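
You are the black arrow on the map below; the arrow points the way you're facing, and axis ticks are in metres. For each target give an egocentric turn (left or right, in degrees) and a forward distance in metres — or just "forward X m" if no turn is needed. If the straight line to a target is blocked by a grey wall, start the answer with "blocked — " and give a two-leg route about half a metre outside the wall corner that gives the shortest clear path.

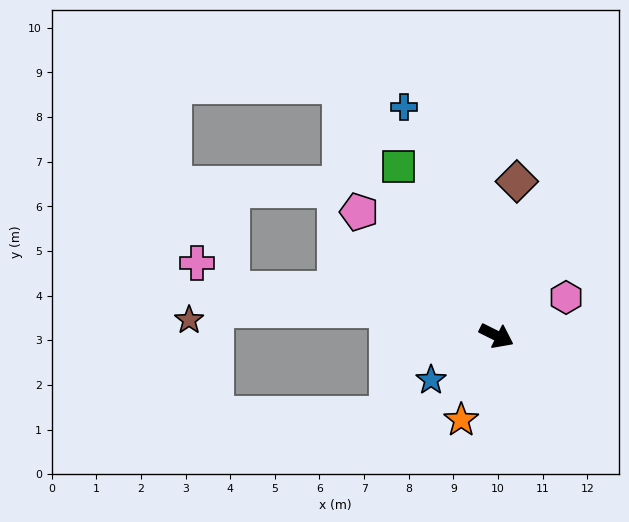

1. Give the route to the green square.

turn left 147°, forward 4.4 m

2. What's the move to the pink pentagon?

turn left 165°, forward 4.1 m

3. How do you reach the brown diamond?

turn left 109°, forward 3.5 m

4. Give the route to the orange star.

turn right 86°, forward 2.0 m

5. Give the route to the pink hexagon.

turn left 55°, forward 1.8 m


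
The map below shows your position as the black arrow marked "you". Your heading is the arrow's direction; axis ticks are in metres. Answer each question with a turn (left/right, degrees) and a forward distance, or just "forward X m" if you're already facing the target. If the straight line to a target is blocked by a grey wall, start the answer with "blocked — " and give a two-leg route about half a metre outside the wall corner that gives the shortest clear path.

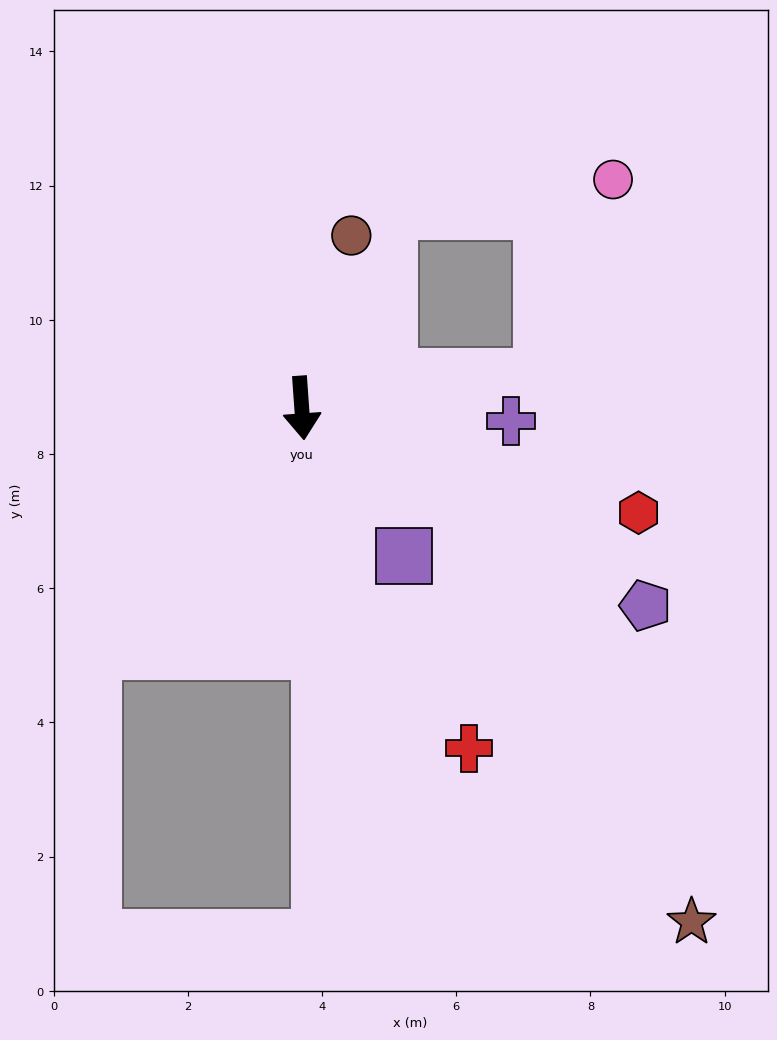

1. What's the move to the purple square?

turn left 31°, forward 2.7 m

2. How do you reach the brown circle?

turn left 160°, forward 2.7 m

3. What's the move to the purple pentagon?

turn left 56°, forward 5.9 m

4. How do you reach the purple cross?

turn left 82°, forward 3.1 m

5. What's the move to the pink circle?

blocked — turn left 93°, forward 3.6 m, then turn left 63°, forward 3.1 m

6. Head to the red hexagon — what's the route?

turn left 69°, forward 5.3 m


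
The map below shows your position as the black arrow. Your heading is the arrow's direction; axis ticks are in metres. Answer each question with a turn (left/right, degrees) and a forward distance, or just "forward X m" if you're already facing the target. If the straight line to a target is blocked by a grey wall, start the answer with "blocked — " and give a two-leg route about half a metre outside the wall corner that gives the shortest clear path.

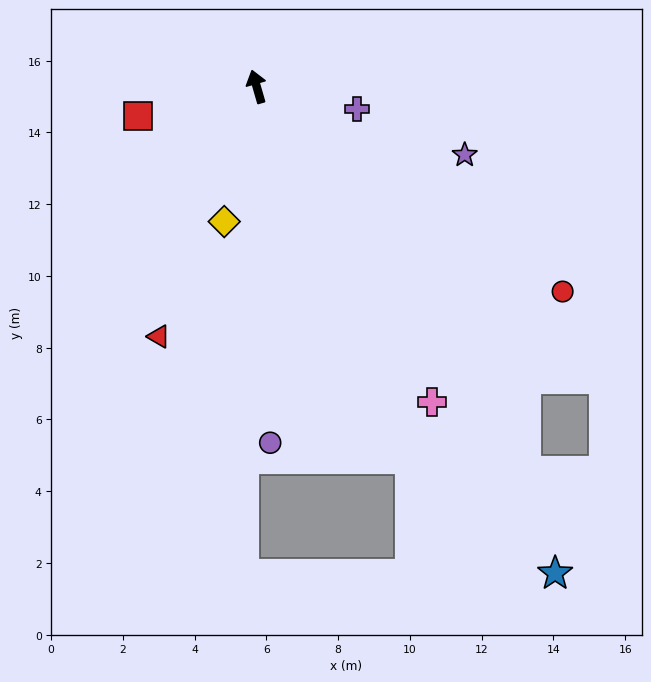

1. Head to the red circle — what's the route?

turn right 140°, forward 10.3 m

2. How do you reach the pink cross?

turn right 167°, forward 10.1 m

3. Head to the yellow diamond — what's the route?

turn left 150°, forward 3.9 m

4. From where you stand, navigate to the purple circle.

turn left 166°, forward 9.9 m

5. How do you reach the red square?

turn left 88°, forward 3.4 m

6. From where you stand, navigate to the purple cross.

turn right 119°, forward 2.9 m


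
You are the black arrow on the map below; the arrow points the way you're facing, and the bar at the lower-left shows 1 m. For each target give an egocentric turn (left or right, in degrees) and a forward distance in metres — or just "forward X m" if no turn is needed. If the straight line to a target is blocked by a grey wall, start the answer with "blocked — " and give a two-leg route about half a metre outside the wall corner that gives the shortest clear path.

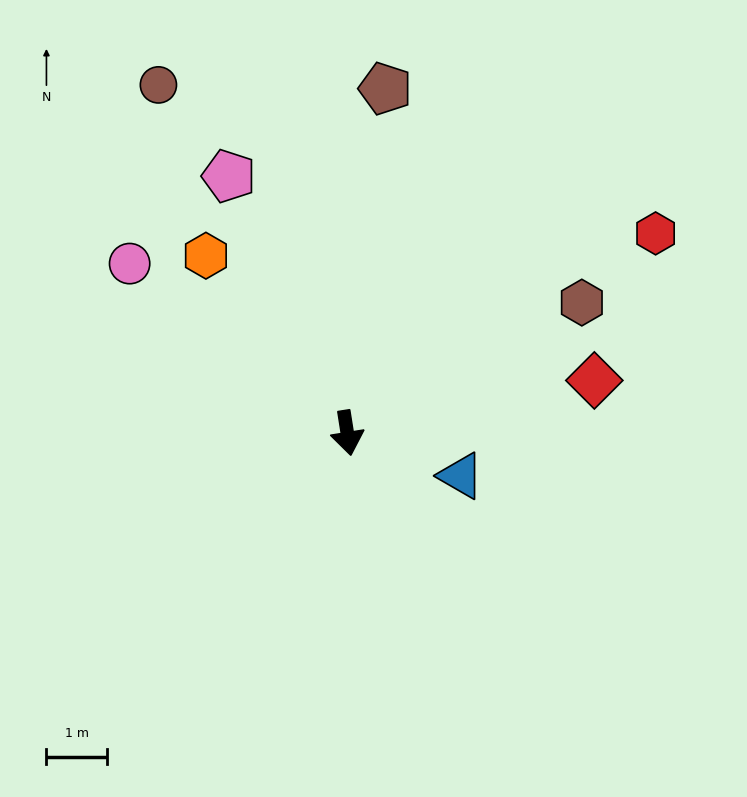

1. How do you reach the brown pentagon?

turn left 165°, forward 5.7 m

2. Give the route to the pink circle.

turn right 137°, forward 4.5 m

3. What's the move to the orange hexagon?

turn right 150°, forward 3.7 m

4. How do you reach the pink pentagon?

turn right 164°, forward 4.7 m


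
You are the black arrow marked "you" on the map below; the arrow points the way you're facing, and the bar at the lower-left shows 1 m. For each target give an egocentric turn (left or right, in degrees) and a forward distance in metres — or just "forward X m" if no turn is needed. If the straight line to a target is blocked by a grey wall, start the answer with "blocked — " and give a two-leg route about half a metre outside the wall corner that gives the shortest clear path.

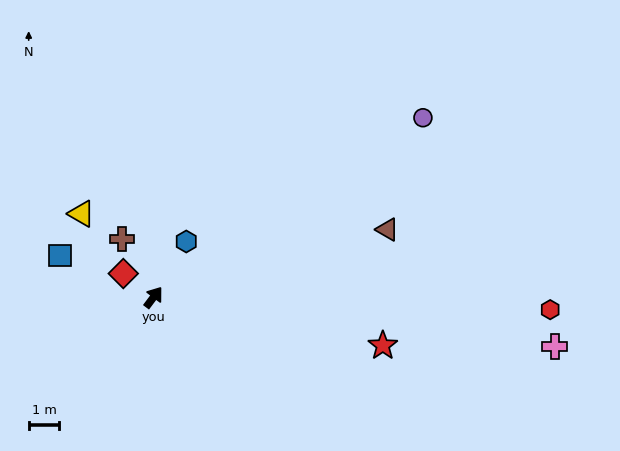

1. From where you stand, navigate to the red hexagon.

turn right 55°, forward 12.9 m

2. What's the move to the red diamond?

turn left 89°, forward 1.3 m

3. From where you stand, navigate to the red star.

turn right 65°, forward 7.6 m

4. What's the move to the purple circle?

turn right 19°, forward 10.5 m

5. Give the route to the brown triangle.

turn right 37°, forward 7.9 m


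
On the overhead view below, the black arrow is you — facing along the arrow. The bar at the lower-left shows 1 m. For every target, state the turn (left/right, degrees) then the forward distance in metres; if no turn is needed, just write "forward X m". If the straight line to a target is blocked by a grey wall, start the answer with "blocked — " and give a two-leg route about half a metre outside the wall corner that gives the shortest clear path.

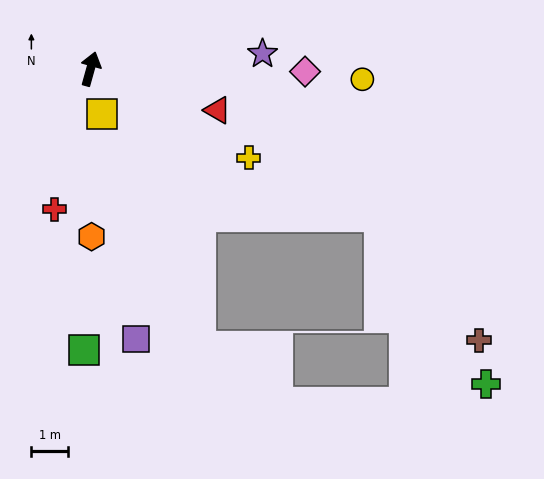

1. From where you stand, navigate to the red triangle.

turn right 92°, forward 3.6 m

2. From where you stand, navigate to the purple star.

turn right 69°, forward 4.7 m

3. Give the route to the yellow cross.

turn right 104°, forward 4.9 m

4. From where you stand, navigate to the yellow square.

turn right 151°, forward 1.3 m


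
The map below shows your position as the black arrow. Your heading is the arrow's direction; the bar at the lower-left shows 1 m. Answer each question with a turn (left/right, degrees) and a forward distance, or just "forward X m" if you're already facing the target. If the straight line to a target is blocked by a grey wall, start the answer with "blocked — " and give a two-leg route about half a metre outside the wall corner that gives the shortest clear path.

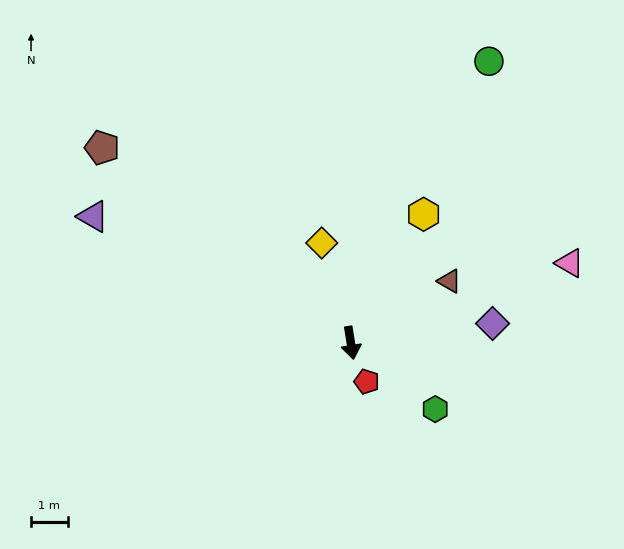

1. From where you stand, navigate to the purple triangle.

turn right 125°, forward 7.9 m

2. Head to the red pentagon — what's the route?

turn left 13°, forward 1.1 m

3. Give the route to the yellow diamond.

turn right 173°, forward 2.9 m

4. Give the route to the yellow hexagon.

turn left 141°, forward 4.1 m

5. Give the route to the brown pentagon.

turn right 137°, forward 8.7 m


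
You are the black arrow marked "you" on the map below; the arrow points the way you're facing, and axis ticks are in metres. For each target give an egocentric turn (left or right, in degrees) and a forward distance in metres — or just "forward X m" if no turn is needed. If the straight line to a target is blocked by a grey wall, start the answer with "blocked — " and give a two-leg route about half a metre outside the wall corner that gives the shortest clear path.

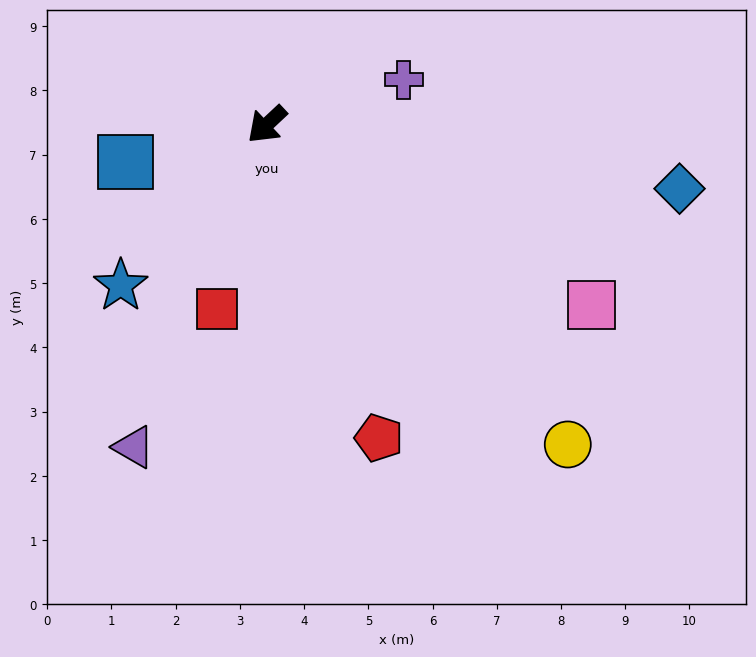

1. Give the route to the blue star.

turn left 5°, forward 3.4 m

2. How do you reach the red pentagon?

turn left 67°, forward 5.2 m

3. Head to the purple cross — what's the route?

turn left 155°, forward 2.2 m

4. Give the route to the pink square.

turn left 108°, forward 5.8 m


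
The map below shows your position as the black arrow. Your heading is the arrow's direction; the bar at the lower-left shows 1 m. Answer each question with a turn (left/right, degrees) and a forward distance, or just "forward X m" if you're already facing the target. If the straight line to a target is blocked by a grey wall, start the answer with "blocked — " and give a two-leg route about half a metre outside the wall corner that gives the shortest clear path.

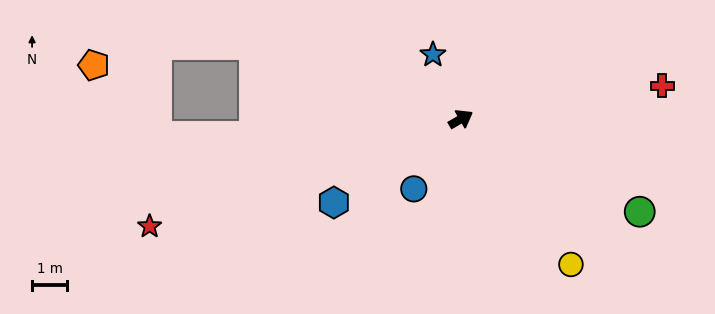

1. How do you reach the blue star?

turn left 83°, forward 2.0 m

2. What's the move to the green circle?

turn right 57°, forward 5.7 m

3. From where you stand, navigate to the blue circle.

turn right 154°, forward 2.4 m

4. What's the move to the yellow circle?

turn right 83°, forward 5.2 m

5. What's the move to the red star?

turn left 169°, forward 9.3 m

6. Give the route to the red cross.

turn right 21°, forward 5.8 m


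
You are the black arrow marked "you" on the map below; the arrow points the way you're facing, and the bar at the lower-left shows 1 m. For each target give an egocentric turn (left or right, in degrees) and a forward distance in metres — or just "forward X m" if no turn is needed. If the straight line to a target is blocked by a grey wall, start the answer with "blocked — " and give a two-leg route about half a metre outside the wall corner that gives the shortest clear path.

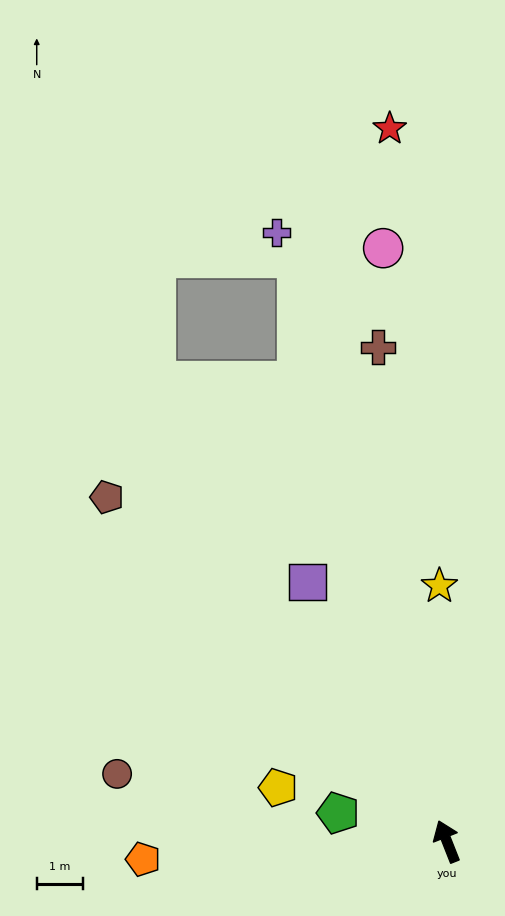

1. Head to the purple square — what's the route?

turn left 7°, forward 6.3 m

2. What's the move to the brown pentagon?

turn left 23°, forward 10.4 m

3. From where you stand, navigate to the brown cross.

turn right 14°, forward 10.7 m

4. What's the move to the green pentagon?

turn left 54°, forward 2.4 m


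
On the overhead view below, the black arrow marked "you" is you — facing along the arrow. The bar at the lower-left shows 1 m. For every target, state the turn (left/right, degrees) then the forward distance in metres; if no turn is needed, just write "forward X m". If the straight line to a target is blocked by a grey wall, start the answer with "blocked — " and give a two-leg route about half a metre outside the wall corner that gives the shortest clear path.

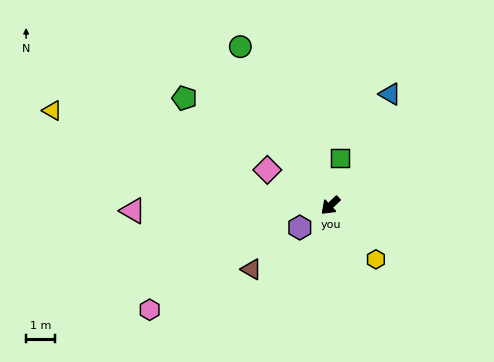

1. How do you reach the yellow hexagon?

turn left 87°, forward 2.5 m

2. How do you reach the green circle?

turn right 104°, forward 6.4 m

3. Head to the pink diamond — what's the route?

turn right 73°, forward 2.5 m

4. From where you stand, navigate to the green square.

turn right 145°, forward 1.7 m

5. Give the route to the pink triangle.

turn right 42°, forward 6.9 m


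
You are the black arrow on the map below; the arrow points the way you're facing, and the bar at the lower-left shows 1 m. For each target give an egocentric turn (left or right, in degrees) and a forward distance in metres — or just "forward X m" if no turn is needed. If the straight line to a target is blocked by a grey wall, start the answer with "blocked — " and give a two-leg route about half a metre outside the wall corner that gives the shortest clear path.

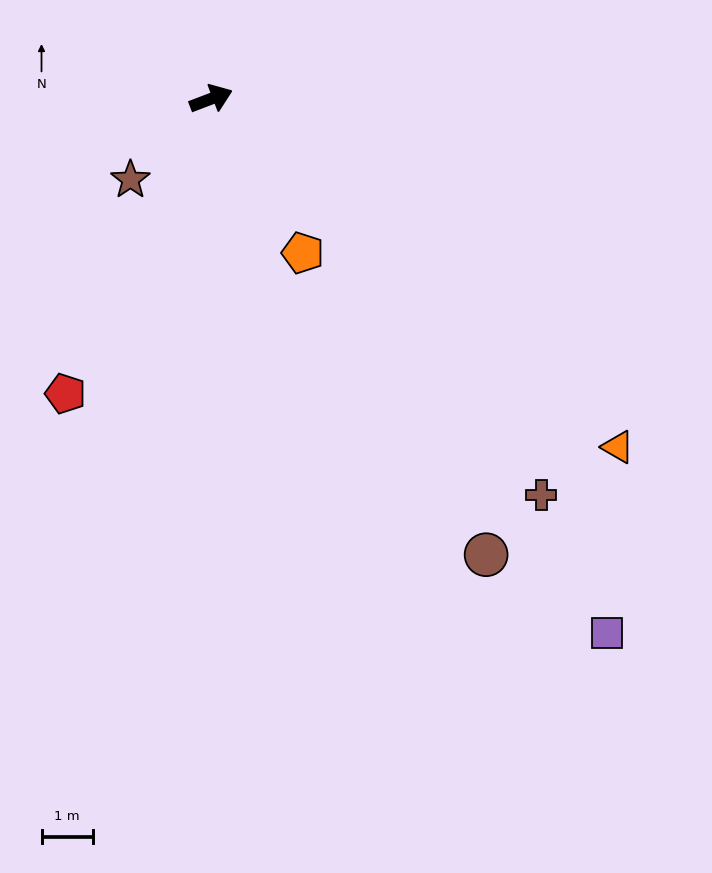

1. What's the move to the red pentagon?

turn right 137°, forward 6.4 m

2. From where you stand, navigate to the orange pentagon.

turn right 80°, forward 3.5 m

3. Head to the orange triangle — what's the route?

turn right 61°, forward 10.4 m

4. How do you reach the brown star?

turn right 156°, forward 2.2 m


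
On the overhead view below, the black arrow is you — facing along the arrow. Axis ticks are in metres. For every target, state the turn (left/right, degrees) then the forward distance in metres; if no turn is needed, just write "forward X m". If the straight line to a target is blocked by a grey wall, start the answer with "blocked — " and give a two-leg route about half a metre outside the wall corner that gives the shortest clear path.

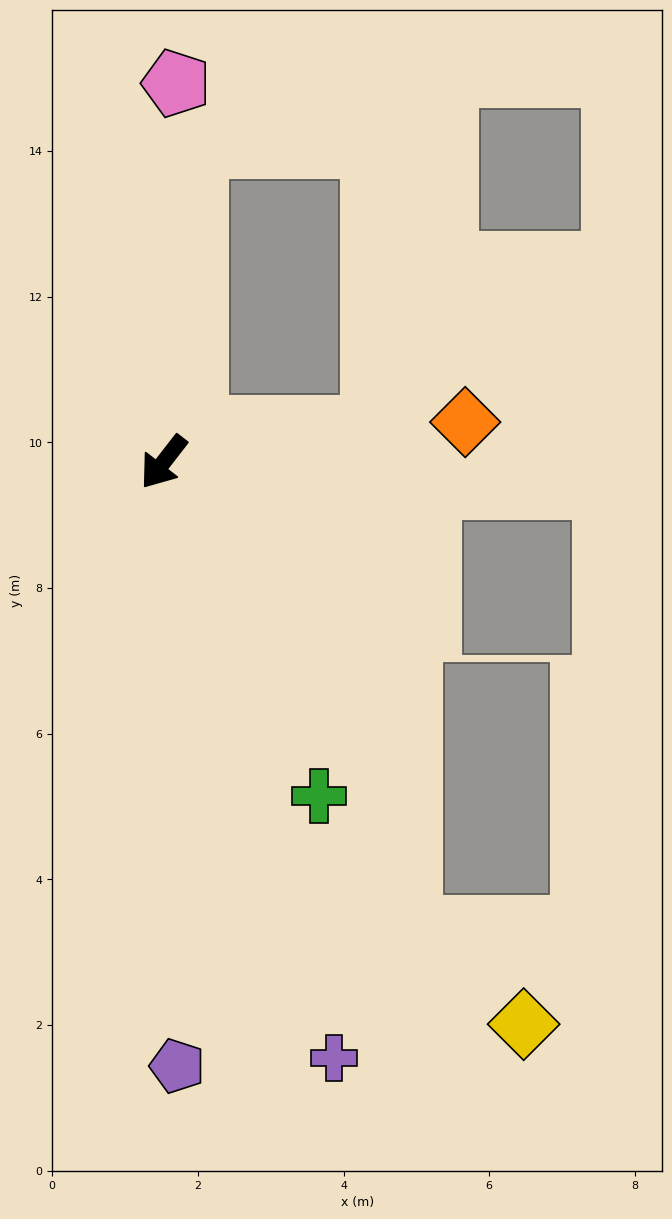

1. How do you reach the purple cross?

turn left 54°, forward 8.5 m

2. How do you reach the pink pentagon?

turn right 144°, forward 5.2 m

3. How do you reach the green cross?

turn left 63°, forward 5.1 m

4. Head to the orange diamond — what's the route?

turn left 135°, forward 4.2 m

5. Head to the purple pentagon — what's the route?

turn left 39°, forward 8.3 m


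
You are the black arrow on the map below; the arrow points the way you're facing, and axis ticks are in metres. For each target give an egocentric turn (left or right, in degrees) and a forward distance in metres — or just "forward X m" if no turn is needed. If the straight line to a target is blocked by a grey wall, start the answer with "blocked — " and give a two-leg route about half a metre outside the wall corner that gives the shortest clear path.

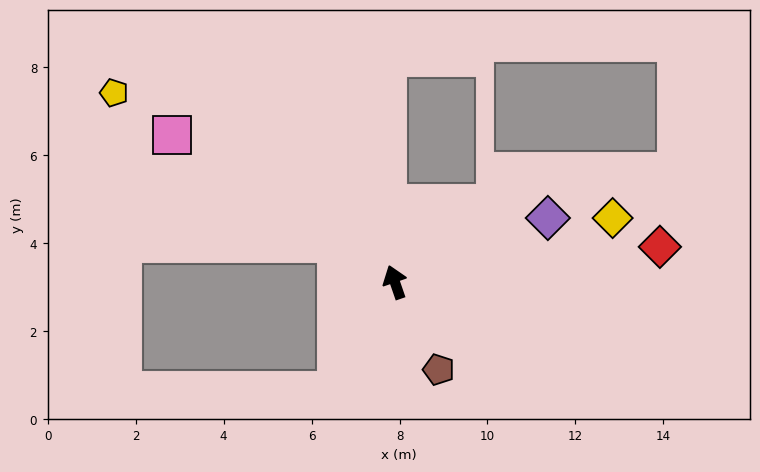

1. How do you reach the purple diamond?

turn right 86°, forward 3.8 m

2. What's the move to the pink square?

turn left 38°, forward 6.1 m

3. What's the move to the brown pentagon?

turn right 172°, forward 2.2 m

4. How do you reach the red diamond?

turn right 101°, forward 6.1 m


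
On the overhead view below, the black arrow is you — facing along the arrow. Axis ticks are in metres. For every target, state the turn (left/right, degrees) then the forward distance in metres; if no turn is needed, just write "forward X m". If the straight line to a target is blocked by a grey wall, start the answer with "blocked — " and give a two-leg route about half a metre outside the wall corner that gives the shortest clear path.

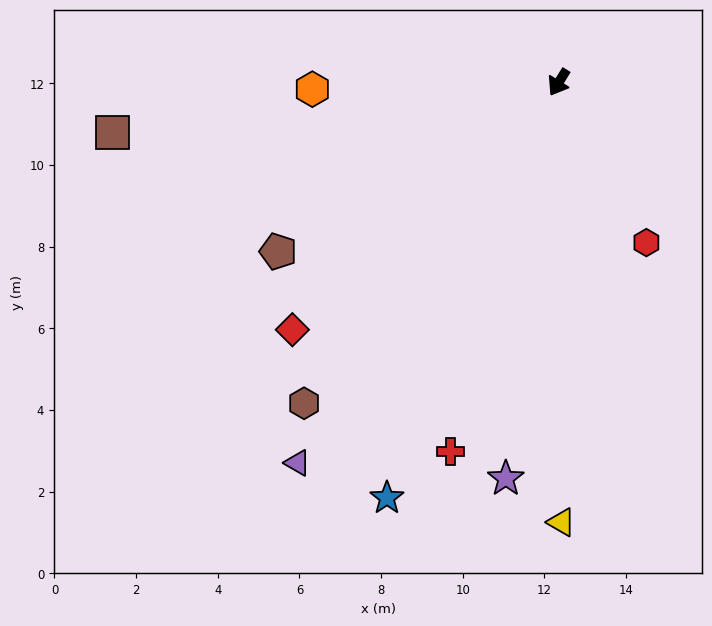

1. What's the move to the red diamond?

turn right 15°, forward 8.9 m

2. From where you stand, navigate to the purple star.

turn left 24°, forward 9.8 m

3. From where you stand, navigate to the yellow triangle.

turn left 32°, forward 10.8 m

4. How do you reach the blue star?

turn left 9°, forward 11.0 m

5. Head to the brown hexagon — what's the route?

turn right 7°, forward 10.0 m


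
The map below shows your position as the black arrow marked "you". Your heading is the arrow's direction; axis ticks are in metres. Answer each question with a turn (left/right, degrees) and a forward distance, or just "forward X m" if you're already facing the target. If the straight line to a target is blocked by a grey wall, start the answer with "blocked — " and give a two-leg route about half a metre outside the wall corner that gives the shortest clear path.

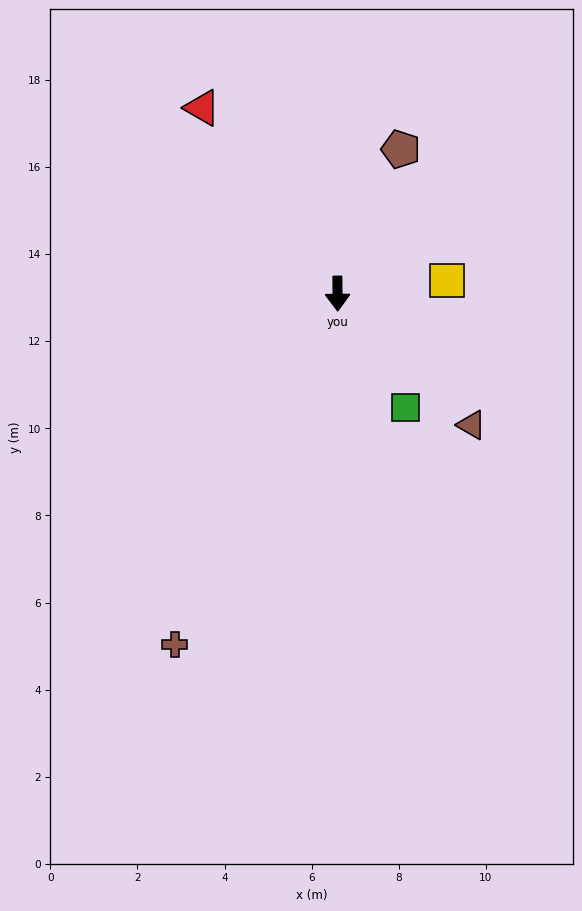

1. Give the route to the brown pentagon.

turn left 156°, forward 3.6 m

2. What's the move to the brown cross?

turn right 25°, forward 8.9 m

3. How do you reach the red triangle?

turn right 145°, forward 5.3 m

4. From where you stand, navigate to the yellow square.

turn left 96°, forward 2.5 m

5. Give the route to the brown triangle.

turn left 45°, forward 4.3 m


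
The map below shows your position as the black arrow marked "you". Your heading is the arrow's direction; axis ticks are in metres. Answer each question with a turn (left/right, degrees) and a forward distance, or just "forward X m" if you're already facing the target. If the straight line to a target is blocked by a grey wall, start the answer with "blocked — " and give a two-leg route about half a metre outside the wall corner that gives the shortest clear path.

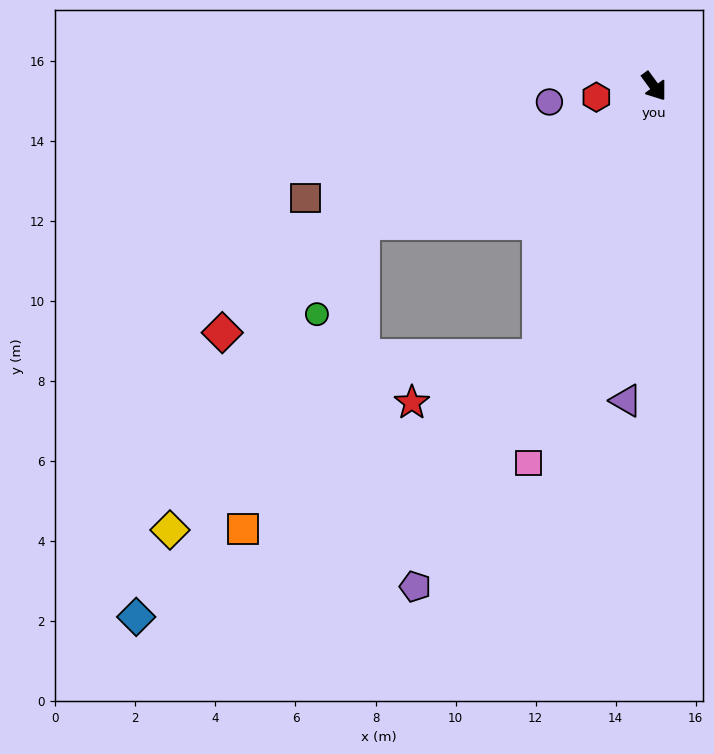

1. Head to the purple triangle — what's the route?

turn right 41°, forward 7.9 m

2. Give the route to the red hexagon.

turn right 116°, forward 1.5 m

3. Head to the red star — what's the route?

blocked — turn right 59°, forward 7.3 m, then turn right 47°, forward 3.4 m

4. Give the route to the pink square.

turn right 55°, forward 9.9 m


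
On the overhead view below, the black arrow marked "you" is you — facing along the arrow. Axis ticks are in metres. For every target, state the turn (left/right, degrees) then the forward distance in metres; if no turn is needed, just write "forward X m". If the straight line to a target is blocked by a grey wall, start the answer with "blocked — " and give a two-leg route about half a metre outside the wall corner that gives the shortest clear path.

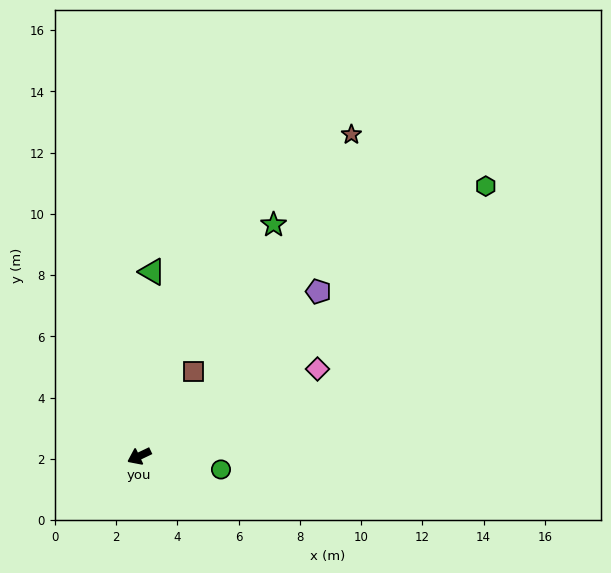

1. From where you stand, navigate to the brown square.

turn right 148°, forward 3.3 m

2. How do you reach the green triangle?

turn right 120°, forward 6.0 m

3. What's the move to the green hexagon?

turn right 168°, forward 14.3 m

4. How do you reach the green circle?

turn left 145°, forward 2.7 m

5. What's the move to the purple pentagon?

turn right 163°, forward 7.9 m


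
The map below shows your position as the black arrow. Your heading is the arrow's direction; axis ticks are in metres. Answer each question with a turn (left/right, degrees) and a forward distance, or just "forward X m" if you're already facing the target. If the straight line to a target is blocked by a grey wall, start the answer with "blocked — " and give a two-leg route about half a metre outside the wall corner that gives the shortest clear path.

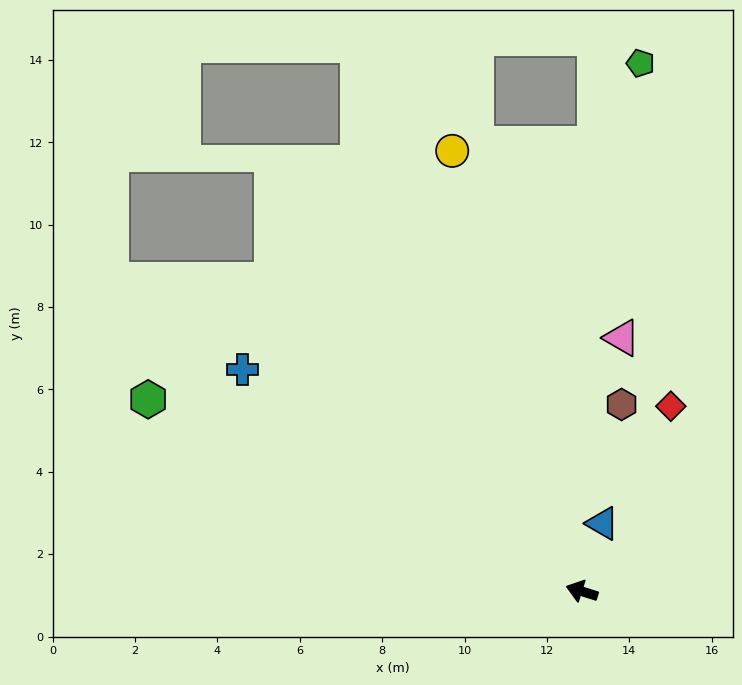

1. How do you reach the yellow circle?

turn right 56°, forward 11.2 m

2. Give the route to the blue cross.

turn right 16°, forward 9.9 m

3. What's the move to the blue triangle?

turn right 89°, forward 1.7 m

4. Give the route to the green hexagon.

turn right 6°, forward 11.5 m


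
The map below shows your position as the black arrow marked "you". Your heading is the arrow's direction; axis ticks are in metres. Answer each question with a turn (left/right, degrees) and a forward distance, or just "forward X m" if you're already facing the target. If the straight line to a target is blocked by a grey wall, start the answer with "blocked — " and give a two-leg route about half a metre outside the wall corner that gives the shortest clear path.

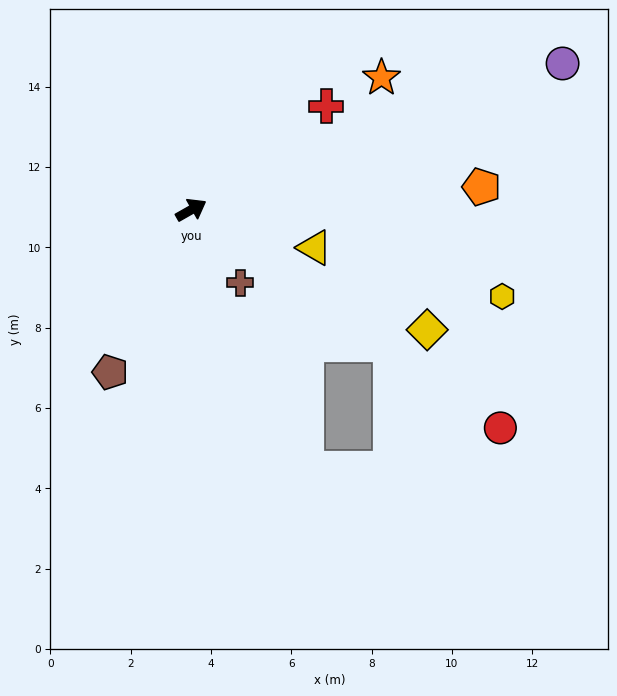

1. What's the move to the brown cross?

turn right 86°, forward 2.2 m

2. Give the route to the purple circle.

turn right 8°, forward 9.9 m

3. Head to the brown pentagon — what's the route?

turn right 146°, forward 4.5 m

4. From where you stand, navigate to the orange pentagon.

turn right 25°, forward 7.3 m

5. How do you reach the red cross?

turn left 8°, forward 4.2 m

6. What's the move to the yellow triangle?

turn right 47°, forward 3.2 m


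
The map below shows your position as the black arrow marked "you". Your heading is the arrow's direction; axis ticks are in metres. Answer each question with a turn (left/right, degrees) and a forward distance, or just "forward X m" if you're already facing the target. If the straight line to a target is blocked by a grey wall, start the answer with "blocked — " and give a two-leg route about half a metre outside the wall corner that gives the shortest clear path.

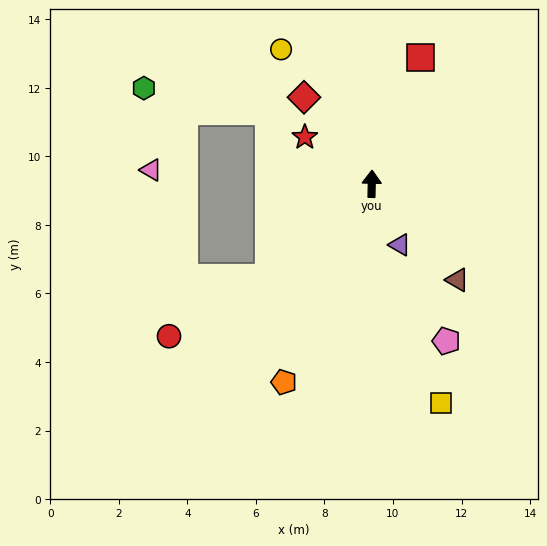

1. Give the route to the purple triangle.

turn right 154°, forward 2.0 m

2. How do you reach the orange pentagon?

turn left 157°, forward 6.3 m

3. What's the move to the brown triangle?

turn right 137°, forward 3.8 m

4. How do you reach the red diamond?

turn left 39°, forward 3.2 m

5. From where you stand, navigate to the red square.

turn right 20°, forward 3.9 m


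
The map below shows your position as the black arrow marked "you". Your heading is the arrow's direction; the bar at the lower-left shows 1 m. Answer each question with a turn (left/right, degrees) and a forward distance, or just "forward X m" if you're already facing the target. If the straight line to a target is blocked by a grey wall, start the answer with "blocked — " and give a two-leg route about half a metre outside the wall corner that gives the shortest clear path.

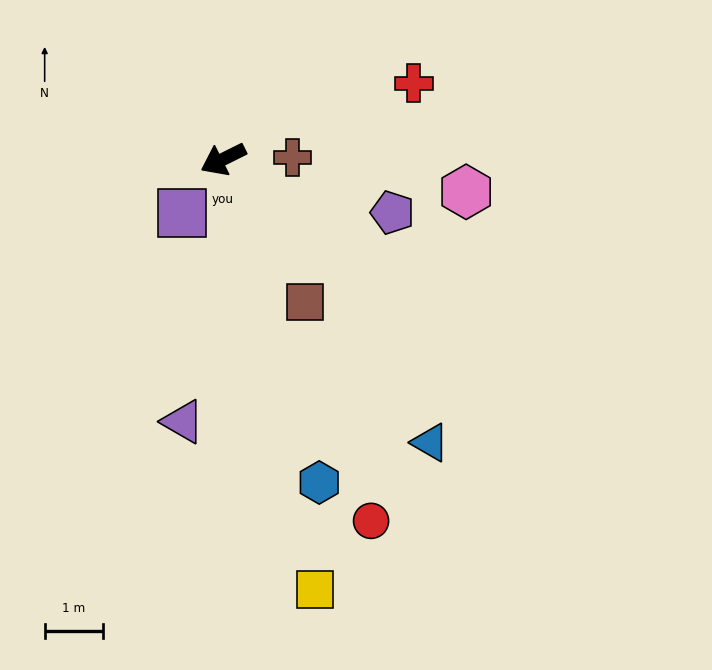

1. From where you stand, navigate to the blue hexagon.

turn left 80°, forward 5.8 m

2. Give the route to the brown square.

turn left 93°, forward 2.8 m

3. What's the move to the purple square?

turn left 26°, forward 1.2 m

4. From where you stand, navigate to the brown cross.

turn left 155°, forward 1.2 m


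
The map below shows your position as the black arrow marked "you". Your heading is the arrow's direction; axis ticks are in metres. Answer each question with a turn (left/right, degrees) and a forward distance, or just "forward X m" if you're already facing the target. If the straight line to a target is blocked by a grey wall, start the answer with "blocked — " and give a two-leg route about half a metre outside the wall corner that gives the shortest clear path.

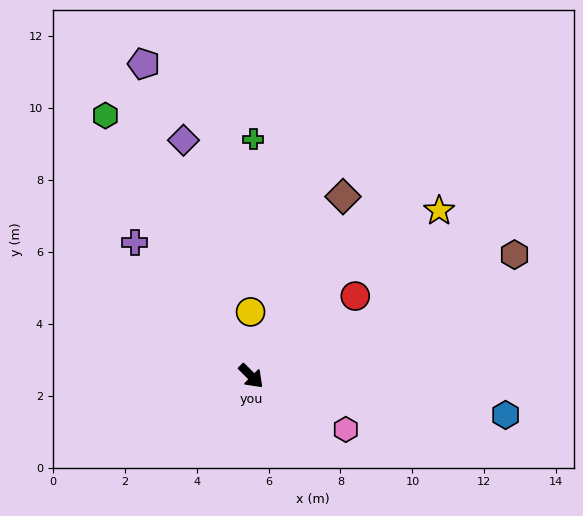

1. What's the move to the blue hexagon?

turn left 36°, forward 7.2 m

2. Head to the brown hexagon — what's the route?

turn left 70°, forward 8.1 m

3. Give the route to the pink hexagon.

turn left 16°, forward 3.0 m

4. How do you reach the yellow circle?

turn left 135°, forward 1.8 m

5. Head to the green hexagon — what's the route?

turn left 164°, forward 8.3 m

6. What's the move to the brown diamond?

turn left 108°, forward 5.6 m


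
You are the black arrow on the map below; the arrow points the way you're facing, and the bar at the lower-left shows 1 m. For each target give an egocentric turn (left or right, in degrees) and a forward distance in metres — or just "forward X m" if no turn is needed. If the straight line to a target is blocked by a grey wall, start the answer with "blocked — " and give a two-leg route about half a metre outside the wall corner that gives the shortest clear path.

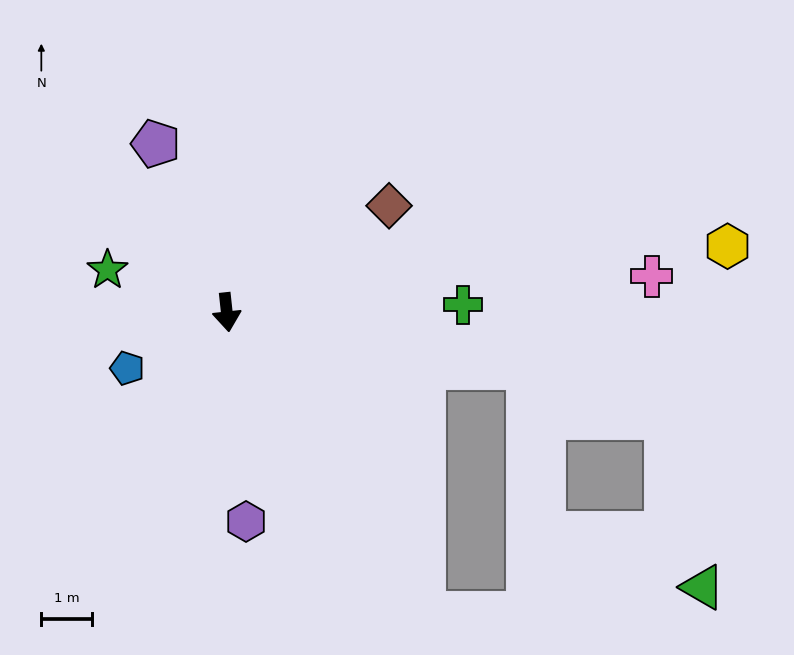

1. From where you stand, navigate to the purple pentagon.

turn right 163°, forward 3.6 m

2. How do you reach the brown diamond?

turn left 117°, forward 3.8 m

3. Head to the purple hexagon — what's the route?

forward 4.1 m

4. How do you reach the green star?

turn right 116°, forward 2.5 m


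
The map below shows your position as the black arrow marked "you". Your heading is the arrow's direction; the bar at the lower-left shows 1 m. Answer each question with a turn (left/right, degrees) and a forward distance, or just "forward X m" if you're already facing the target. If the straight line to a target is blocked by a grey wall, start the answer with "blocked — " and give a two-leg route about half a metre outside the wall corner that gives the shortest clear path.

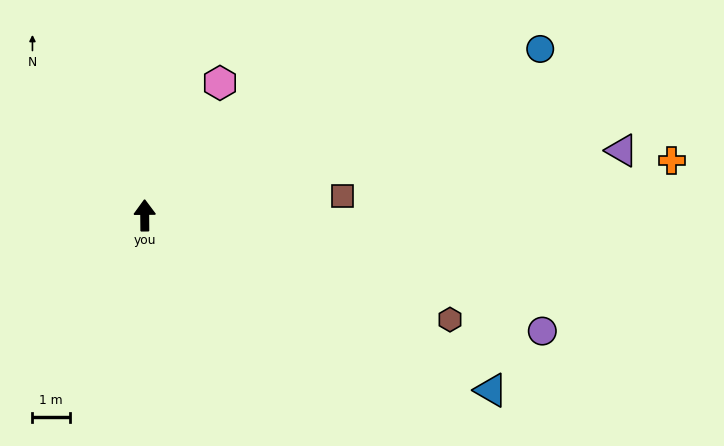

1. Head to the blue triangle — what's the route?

turn right 117°, forward 10.3 m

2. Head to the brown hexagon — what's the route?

turn right 109°, forward 8.6 m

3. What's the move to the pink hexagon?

turn right 30°, forward 4.0 m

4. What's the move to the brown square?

turn right 85°, forward 5.3 m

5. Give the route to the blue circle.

turn right 68°, forward 11.4 m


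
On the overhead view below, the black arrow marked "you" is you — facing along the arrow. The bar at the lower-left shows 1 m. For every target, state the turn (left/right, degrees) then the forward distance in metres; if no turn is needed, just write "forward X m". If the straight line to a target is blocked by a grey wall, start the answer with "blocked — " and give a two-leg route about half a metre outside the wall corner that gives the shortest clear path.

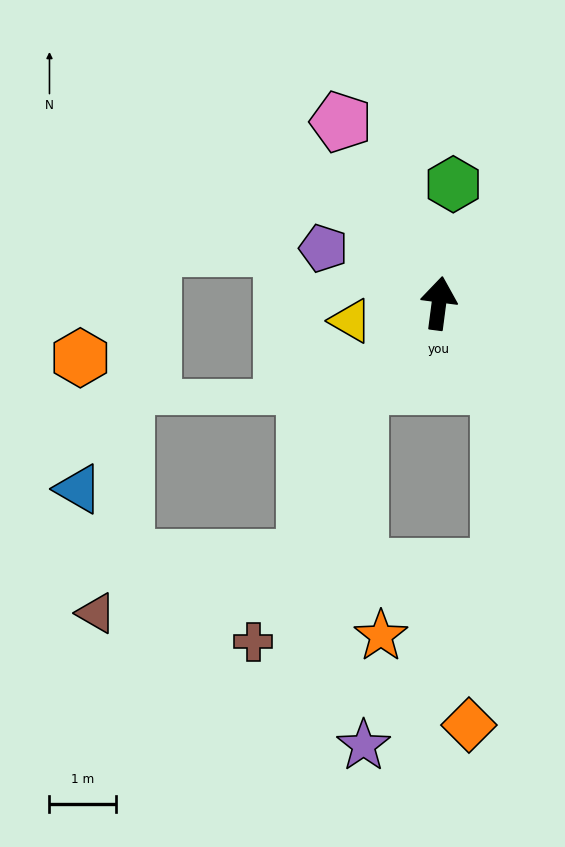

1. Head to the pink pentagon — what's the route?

turn left 36°, forward 3.1 m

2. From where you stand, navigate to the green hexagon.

forward 1.8 m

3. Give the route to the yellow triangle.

turn left 109°, forward 1.4 m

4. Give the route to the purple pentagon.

turn left 72°, forward 1.9 m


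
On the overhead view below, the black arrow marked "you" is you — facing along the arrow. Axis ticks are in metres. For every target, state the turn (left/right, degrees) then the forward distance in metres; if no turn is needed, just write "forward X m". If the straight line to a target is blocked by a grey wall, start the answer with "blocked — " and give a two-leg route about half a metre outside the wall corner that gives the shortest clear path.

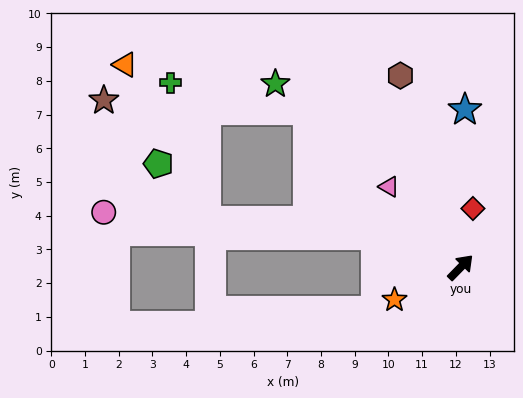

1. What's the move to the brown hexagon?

turn left 62°, forward 6.0 m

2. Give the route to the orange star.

turn left 160°, forward 2.2 m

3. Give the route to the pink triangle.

turn left 86°, forward 3.2 m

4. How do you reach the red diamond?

turn left 32°, forward 1.8 m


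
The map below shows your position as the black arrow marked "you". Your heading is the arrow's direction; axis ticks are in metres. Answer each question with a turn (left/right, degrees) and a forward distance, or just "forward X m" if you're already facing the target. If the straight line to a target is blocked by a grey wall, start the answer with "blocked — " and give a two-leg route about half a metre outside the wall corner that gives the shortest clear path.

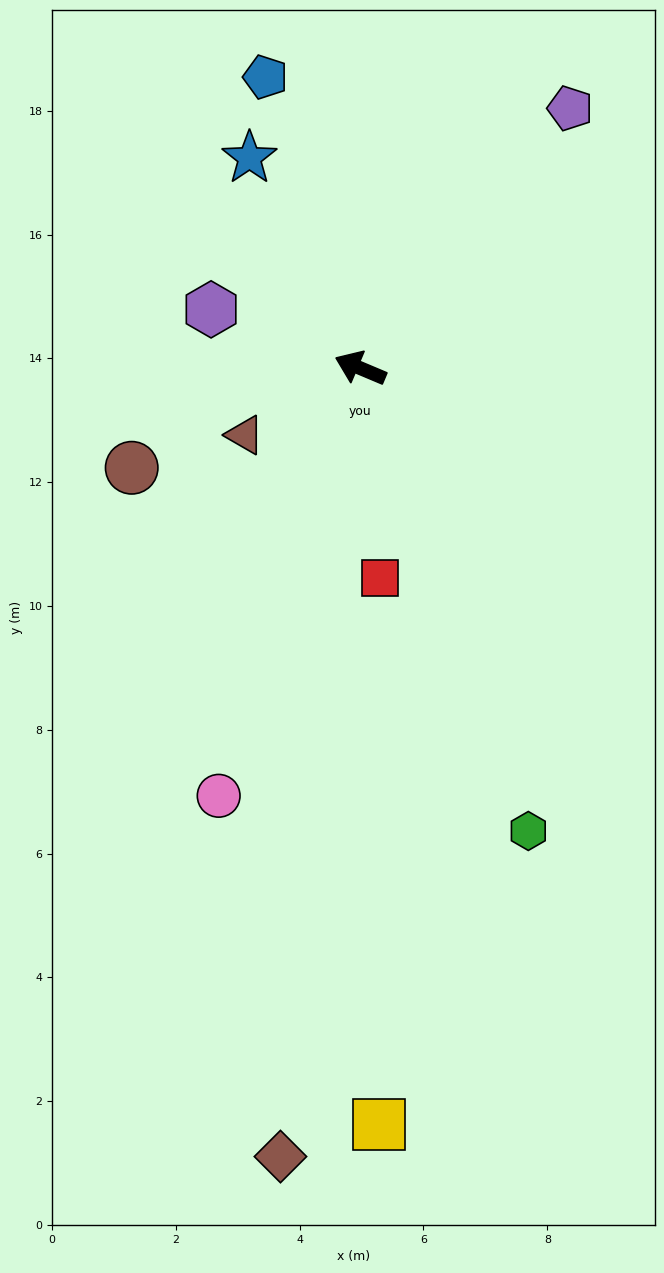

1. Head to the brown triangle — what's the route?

turn left 53°, forward 2.2 m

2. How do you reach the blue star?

turn right 39°, forward 3.8 m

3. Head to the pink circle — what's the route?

turn left 95°, forward 7.3 m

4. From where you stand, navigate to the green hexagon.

turn left 133°, forward 8.0 m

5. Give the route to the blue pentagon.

turn right 49°, forward 4.9 m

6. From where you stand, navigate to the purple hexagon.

forward 2.6 m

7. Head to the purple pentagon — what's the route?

turn right 106°, forward 5.4 m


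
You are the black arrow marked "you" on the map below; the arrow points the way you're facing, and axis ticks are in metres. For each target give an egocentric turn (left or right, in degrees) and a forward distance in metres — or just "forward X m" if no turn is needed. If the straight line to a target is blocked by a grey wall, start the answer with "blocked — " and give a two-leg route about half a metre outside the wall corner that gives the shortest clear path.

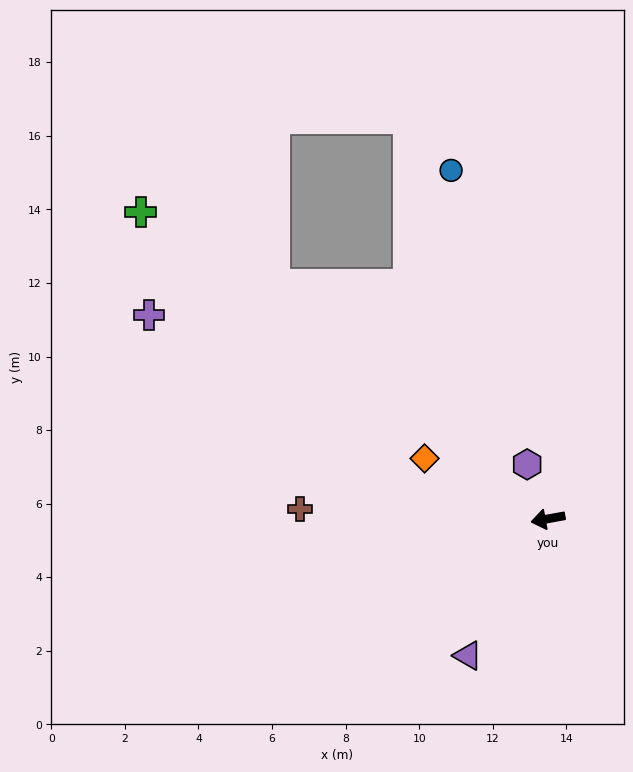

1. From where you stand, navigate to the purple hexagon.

turn right 79°, forward 1.6 m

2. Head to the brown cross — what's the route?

turn right 13°, forward 6.7 m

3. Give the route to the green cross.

turn right 47°, forward 13.9 m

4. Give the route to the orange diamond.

turn right 36°, forward 3.7 m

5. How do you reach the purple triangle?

turn left 49°, forward 4.3 m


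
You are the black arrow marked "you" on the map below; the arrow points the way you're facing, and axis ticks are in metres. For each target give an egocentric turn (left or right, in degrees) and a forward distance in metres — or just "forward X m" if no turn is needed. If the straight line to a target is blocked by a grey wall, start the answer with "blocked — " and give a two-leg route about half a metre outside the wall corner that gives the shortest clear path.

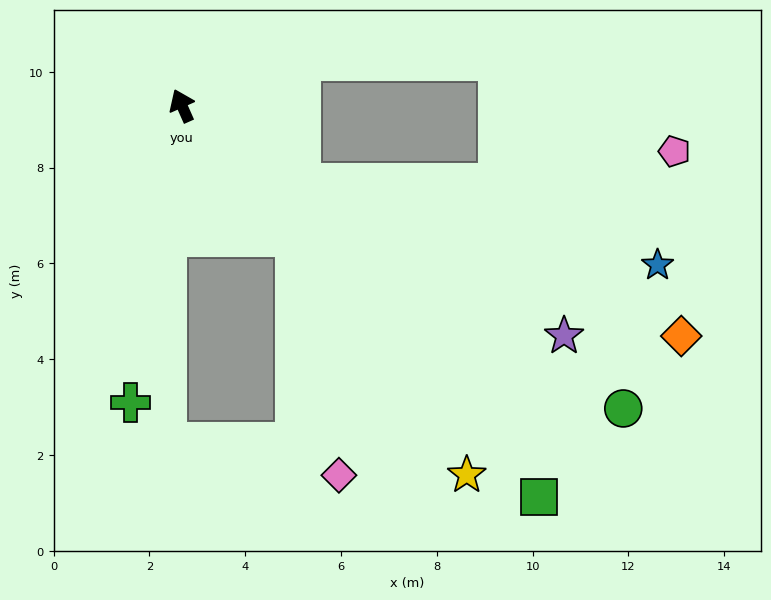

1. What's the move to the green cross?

turn left 146°, forward 6.3 m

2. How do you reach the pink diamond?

blocked — turn right 163°, forward 3.6 m, then turn right 31°, forward 5.1 m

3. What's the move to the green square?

turn right 161°, forward 11.1 m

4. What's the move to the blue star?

blocked — turn right 147°, forward 3.0 m, then turn left 20°, forward 7.6 m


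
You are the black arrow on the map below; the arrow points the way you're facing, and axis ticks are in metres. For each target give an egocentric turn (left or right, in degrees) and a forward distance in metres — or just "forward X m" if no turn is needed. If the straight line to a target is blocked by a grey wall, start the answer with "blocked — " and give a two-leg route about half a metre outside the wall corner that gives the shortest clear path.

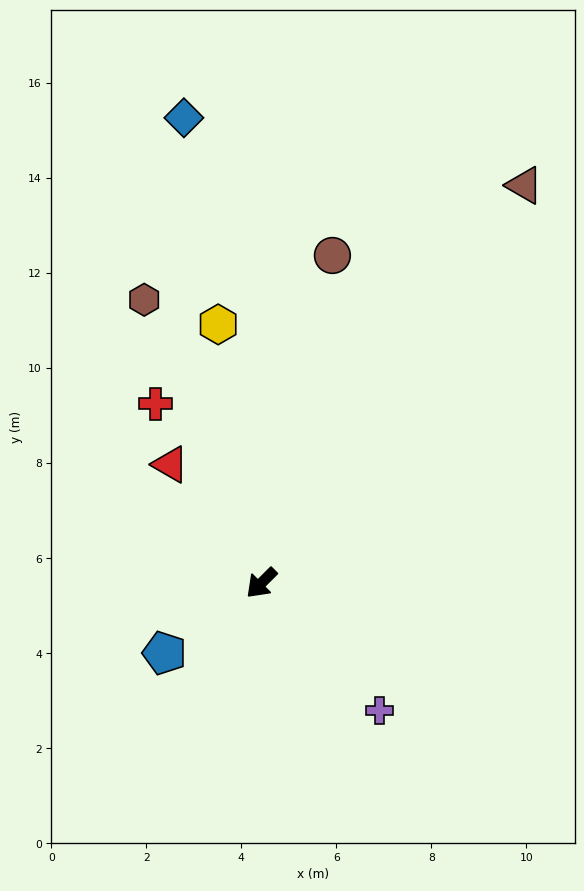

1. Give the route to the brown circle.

turn right 147°, forward 7.1 m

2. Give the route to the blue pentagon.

turn right 9°, forward 2.5 m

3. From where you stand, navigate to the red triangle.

turn right 97°, forward 3.1 m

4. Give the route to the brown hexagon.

turn right 112°, forward 6.5 m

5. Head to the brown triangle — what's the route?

turn right 168°, forward 10.0 m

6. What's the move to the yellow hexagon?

turn right 125°, forward 5.5 m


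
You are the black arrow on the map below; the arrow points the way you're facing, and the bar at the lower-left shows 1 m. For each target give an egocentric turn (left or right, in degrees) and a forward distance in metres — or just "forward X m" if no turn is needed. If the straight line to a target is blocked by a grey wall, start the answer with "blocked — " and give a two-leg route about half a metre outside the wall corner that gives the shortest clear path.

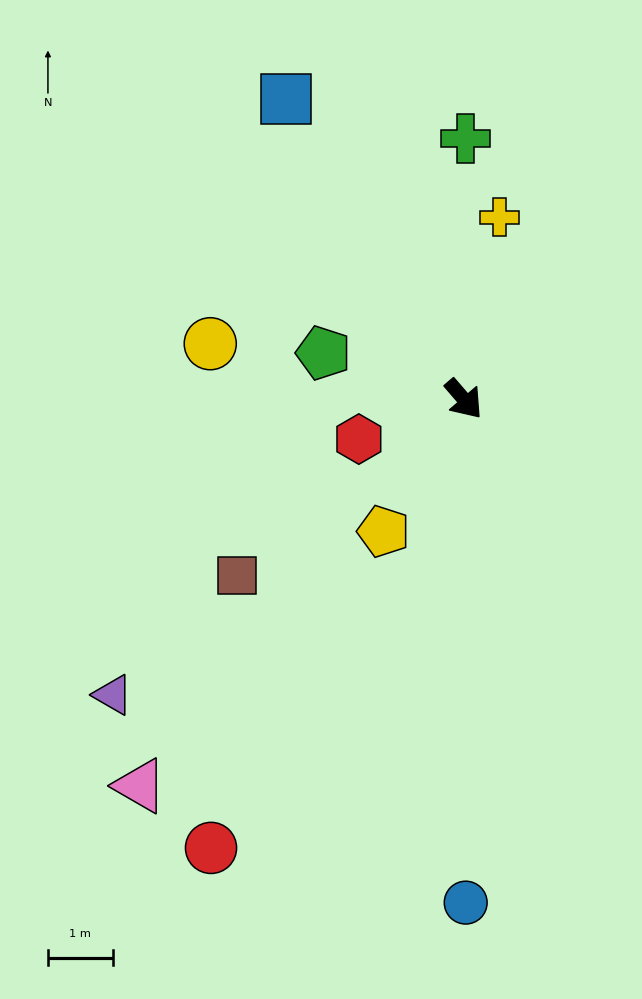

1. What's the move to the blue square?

turn left 170°, forward 5.4 m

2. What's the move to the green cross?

turn left 139°, forward 4.0 m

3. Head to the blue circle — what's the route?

turn right 41°, forward 7.8 m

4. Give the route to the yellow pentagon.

turn right 72°, forward 2.4 m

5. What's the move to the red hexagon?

turn right 110°, forward 1.7 m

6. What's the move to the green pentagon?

turn right 149°, forward 2.3 m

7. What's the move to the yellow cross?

turn left 128°, forward 2.9 m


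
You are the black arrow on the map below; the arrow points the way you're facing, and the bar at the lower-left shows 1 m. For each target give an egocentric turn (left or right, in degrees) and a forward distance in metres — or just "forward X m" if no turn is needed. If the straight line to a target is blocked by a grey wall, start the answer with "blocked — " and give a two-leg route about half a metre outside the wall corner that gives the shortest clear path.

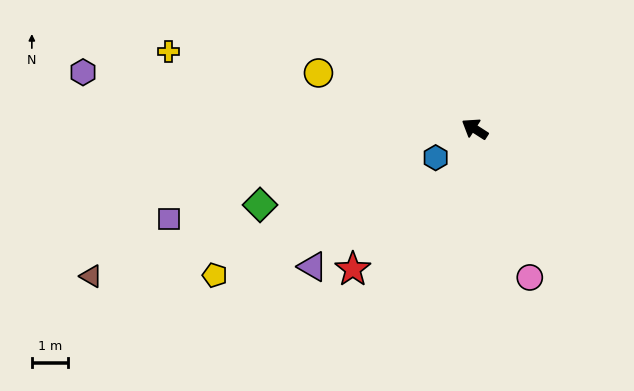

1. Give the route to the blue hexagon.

turn left 69°, forward 1.3 m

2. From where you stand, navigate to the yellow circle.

turn left 13°, forward 4.6 m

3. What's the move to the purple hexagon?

turn left 24°, forward 10.9 m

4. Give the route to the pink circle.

turn left 143°, forward 4.4 m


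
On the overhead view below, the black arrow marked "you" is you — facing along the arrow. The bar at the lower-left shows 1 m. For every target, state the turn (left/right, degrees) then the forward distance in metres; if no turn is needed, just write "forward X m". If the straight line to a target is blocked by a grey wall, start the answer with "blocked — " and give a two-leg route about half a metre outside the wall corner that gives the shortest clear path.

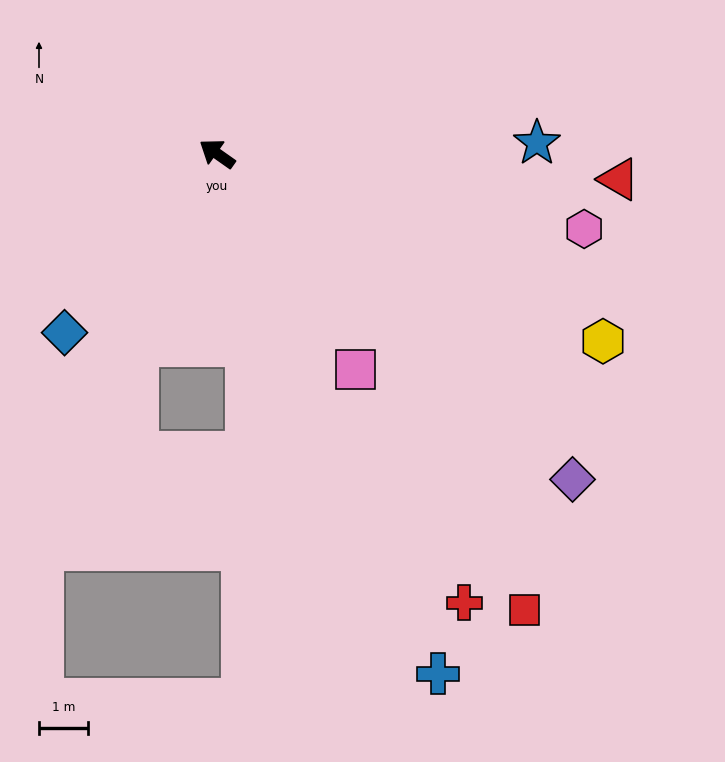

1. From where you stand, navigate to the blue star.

turn right 143°, forward 6.6 m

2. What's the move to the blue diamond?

turn left 85°, forward 4.8 m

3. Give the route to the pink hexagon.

turn right 156°, forward 7.7 m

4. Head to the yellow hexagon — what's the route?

turn right 171°, forward 8.8 m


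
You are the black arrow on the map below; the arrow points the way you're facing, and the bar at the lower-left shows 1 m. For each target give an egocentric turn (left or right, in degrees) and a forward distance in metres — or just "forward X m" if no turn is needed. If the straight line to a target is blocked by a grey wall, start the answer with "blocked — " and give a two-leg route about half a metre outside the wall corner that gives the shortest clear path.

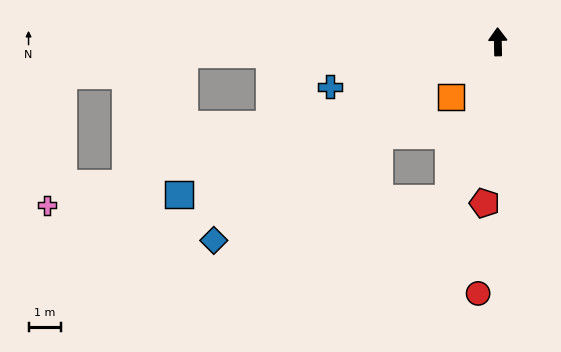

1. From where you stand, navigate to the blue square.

turn left 114°, forward 10.8 m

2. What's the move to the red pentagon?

turn left 174°, forward 4.9 m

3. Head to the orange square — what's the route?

turn left 139°, forward 2.2 m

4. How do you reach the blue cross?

turn left 104°, forward 5.3 m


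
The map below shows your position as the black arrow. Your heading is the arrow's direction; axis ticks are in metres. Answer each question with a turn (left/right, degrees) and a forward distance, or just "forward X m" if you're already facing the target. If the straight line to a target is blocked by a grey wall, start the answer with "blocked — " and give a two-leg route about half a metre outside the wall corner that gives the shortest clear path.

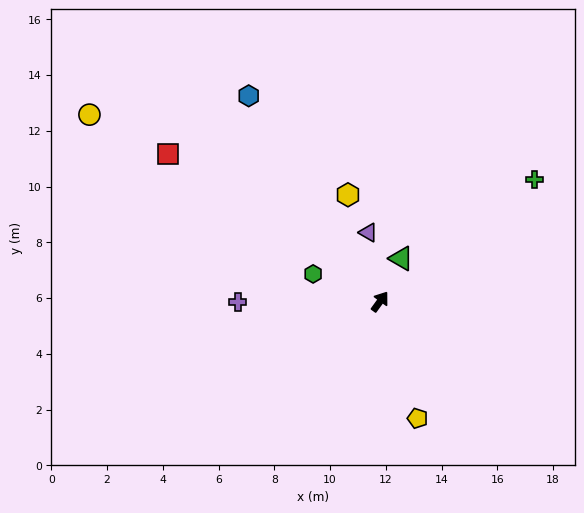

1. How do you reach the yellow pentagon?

turn right 126°, forward 4.4 m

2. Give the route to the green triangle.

turn left 10°, forward 1.7 m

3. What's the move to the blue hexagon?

turn left 68°, forward 8.8 m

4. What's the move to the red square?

turn left 91°, forward 9.3 m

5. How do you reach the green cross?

turn right 16°, forward 7.1 m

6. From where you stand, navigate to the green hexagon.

turn left 104°, forward 2.6 m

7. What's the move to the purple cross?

turn left 126°, forward 5.1 m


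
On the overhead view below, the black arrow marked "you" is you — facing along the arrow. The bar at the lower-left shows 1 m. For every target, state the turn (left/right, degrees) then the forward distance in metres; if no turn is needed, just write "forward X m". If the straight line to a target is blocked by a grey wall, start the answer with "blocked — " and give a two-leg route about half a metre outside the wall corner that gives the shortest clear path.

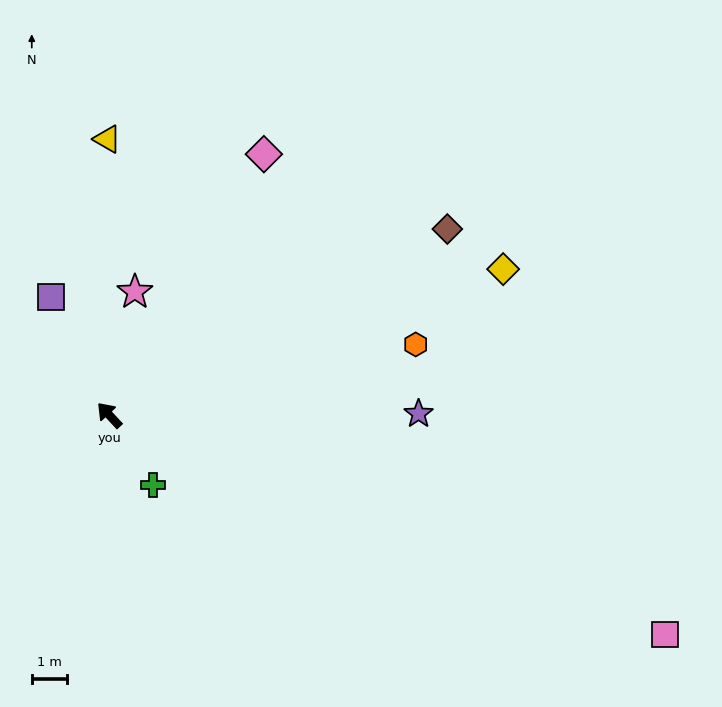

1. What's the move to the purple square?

turn right 17°, forward 3.7 m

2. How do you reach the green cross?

turn left 169°, forward 2.3 m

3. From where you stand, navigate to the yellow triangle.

turn right 42°, forward 7.7 m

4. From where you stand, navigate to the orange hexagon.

turn right 120°, forward 8.8 m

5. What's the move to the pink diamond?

turn right 74°, forward 8.5 m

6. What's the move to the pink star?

turn right 55°, forward 3.5 m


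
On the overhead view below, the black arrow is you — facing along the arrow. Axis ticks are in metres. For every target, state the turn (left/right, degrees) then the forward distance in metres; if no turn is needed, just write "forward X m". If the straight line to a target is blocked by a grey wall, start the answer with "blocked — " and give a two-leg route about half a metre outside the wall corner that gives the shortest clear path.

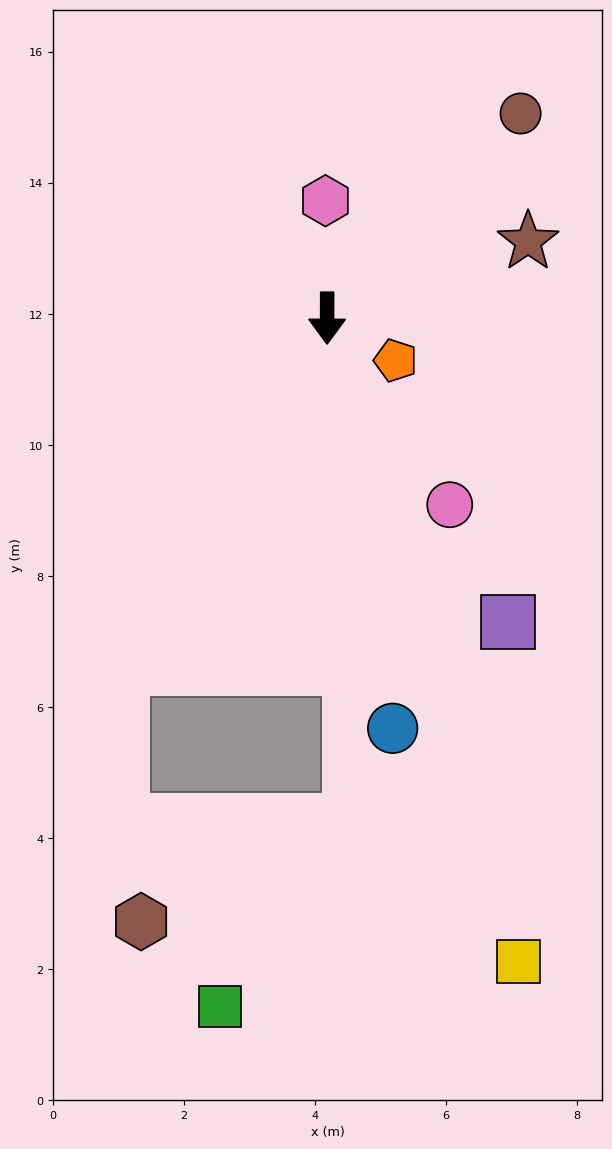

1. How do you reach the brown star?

turn left 111°, forward 3.3 m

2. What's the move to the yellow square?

turn left 17°, forward 10.2 m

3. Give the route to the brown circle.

turn left 137°, forward 4.3 m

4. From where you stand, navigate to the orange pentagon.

turn left 58°, forward 1.2 m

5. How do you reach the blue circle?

turn left 9°, forward 6.3 m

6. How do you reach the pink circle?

turn left 33°, forward 3.4 m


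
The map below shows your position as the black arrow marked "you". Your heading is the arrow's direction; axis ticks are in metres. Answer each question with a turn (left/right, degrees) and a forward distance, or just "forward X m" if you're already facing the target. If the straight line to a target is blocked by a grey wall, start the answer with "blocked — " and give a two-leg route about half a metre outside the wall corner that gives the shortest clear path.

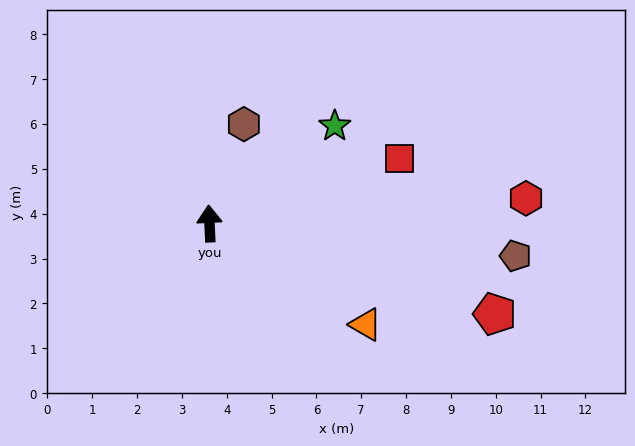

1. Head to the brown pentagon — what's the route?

turn right 99°, forward 6.9 m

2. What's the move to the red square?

turn right 74°, forward 4.5 m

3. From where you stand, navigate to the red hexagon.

turn right 88°, forward 7.1 m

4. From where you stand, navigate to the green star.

turn right 55°, forward 3.5 m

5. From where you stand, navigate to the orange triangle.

turn right 126°, forward 4.1 m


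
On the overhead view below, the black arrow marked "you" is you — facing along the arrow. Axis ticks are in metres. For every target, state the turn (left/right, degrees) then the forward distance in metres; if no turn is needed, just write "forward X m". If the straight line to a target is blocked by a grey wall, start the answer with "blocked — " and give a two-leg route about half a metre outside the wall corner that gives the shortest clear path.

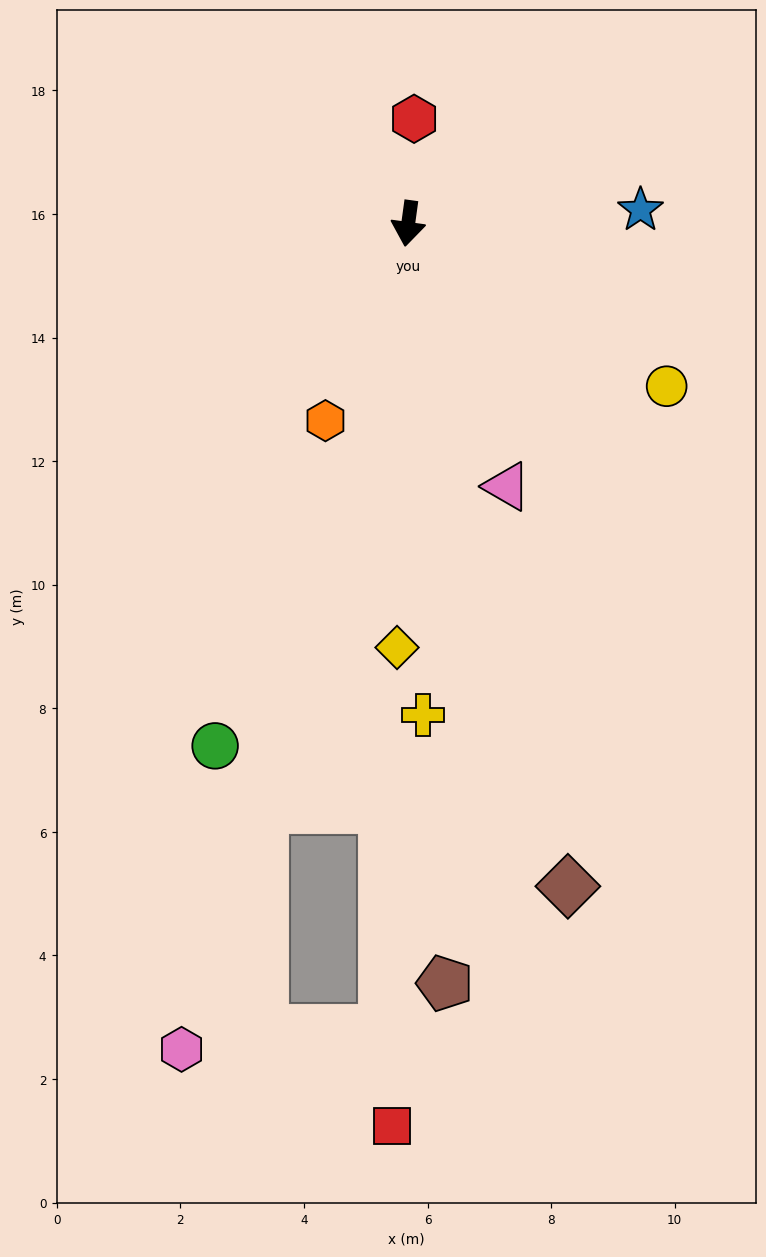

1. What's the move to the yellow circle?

turn left 66°, forward 4.9 m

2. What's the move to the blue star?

turn left 101°, forward 3.8 m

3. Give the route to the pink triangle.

turn left 28°, forward 4.5 m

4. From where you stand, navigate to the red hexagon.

turn right 175°, forward 1.7 m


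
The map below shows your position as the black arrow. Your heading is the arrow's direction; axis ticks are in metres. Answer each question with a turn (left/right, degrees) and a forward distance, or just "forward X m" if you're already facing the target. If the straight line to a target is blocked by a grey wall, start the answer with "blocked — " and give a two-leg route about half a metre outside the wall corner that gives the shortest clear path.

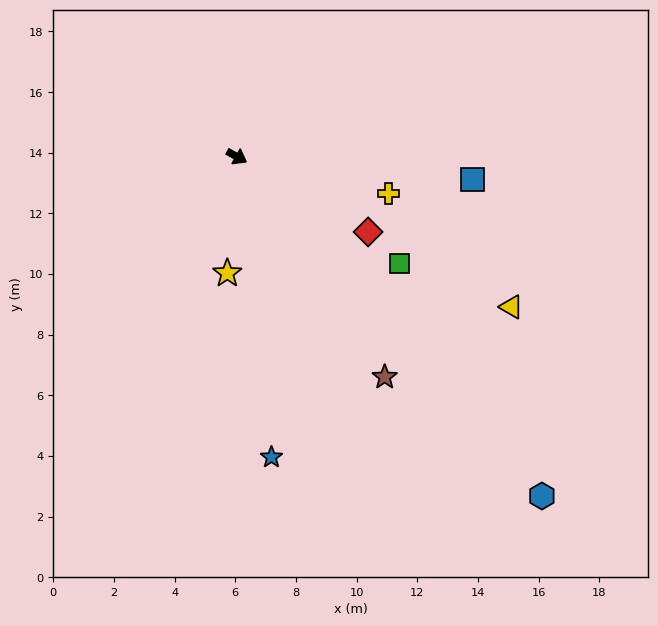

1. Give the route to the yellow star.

turn right 65°, forward 3.9 m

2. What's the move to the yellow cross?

turn left 16°, forward 5.2 m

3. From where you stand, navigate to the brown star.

turn right 27°, forward 8.8 m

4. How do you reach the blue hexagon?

turn right 19°, forward 15.0 m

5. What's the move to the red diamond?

forward 5.0 m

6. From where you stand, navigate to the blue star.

turn right 54°, forward 10.0 m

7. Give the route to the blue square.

turn left 24°, forward 7.8 m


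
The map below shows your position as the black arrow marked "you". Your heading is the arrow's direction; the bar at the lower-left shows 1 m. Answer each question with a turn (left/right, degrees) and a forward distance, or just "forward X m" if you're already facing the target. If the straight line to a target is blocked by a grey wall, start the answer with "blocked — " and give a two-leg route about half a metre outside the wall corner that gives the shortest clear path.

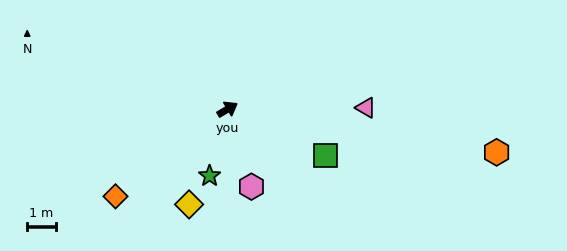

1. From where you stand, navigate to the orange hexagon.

turn right 40°, forward 9.6 m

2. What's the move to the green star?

turn right 136°, forward 2.4 m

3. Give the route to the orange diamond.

turn right 173°, forward 5.0 m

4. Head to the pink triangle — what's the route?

turn right 30°, forward 4.9 m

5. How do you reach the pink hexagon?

turn right 103°, forward 2.8 m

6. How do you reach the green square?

turn right 56°, forward 3.8 m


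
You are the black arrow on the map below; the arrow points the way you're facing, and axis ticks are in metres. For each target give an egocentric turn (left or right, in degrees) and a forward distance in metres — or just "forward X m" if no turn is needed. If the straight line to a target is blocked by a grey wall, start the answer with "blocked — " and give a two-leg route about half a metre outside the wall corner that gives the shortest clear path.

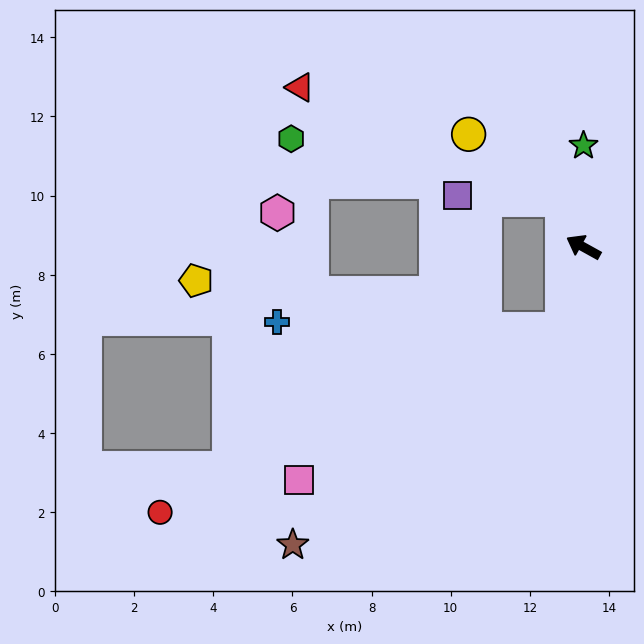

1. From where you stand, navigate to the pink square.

blocked — turn left 104°, forward 2.1 m, then turn right 45°, forward 7.7 m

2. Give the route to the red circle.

blocked — turn left 104°, forward 2.1 m, then turn right 51°, forward 11.2 m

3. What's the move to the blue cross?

blocked — turn left 104°, forward 2.1 m, then turn right 77°, forward 7.2 m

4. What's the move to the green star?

turn right 61°, forward 2.6 m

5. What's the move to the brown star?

blocked — turn left 104°, forward 2.1 m, then turn right 36°, forward 8.7 m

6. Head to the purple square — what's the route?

blocked — turn right 36°, forward 1.3 m, then turn left 62°, forward 2.6 m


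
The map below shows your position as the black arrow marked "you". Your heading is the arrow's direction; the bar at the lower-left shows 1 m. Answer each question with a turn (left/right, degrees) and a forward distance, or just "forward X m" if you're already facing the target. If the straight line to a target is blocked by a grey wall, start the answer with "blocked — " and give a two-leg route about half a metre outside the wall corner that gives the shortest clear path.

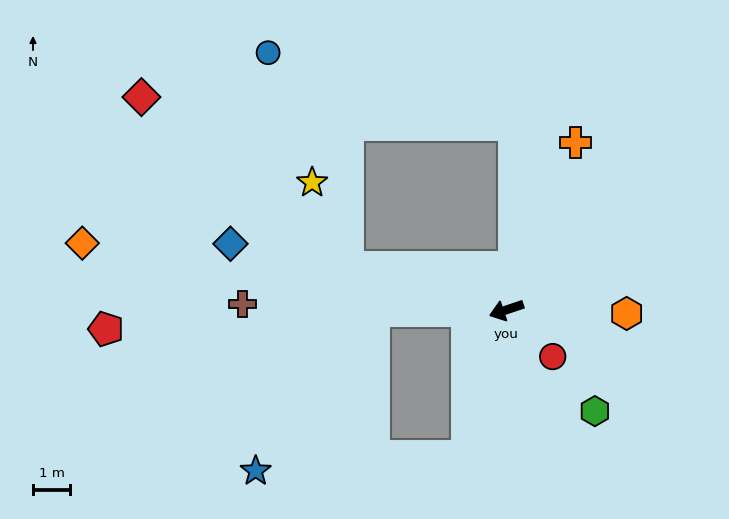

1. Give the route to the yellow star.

blocked — turn right 34°, forward 4.4 m, then turn right 52°, forward 2.5 m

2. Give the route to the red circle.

turn left 116°, forward 1.8 m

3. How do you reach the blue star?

blocked — turn right 18°, forward 3.6 m, then turn left 53°, forward 5.4 m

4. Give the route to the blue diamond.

turn right 32°, forward 7.7 m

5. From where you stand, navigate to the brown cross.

turn right 20°, forward 7.1 m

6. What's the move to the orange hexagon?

turn left 160°, forward 3.2 m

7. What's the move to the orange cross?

turn right 131°, forward 4.9 m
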